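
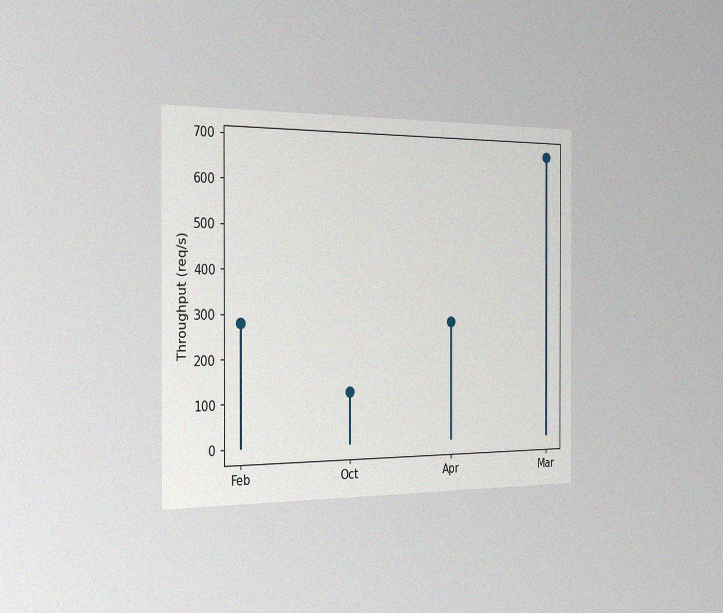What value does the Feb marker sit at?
280req/s

The chart is viewed slightly from the left, with some photo noise. The Feb marker sits at 280req/s.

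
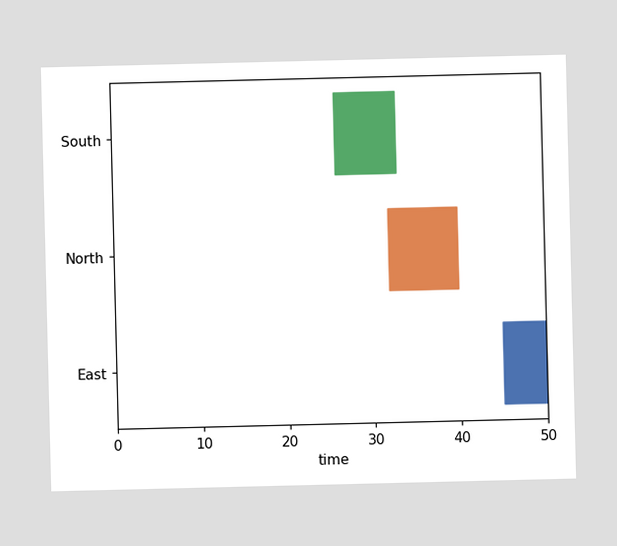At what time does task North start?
32

The North bar begins at t=32.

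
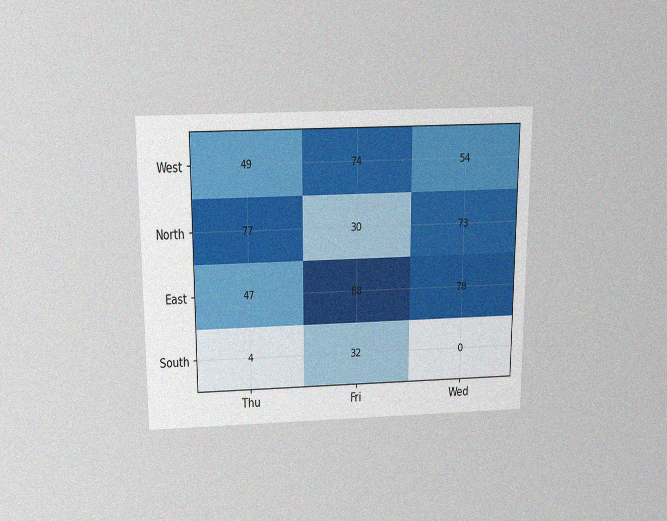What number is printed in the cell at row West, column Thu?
The chart is viewed slightly from above, with some photo noise. The (West, Thu) cell reads 49.

49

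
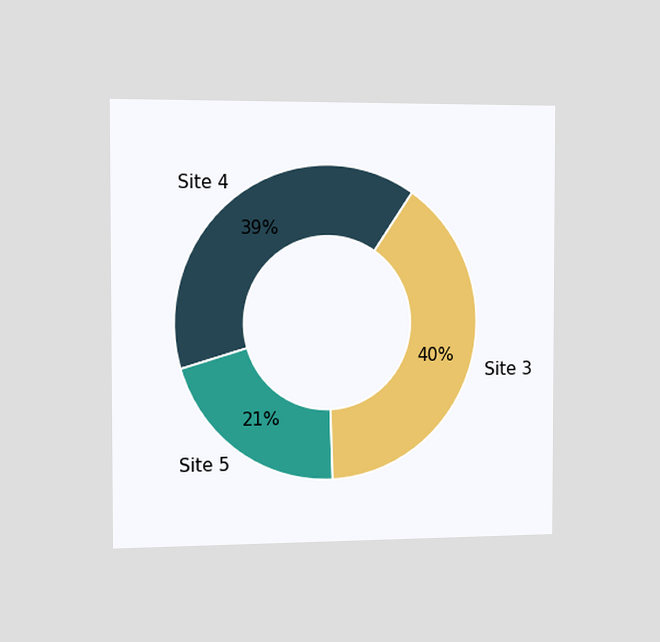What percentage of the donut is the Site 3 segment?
40%

The chart is viewed slightly from the left. The Site 3 segment takes up 40% of the ring.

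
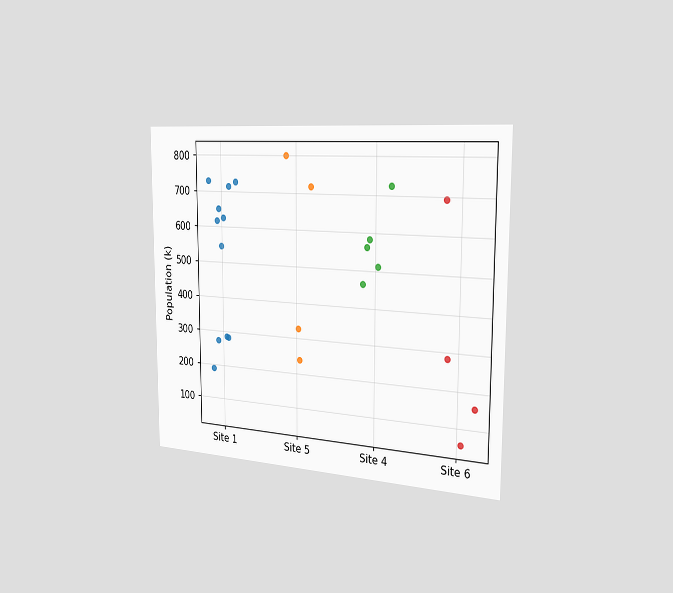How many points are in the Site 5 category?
4

The chart is viewed slightly from the right. Counting the markers in the Site 5 column gives 4.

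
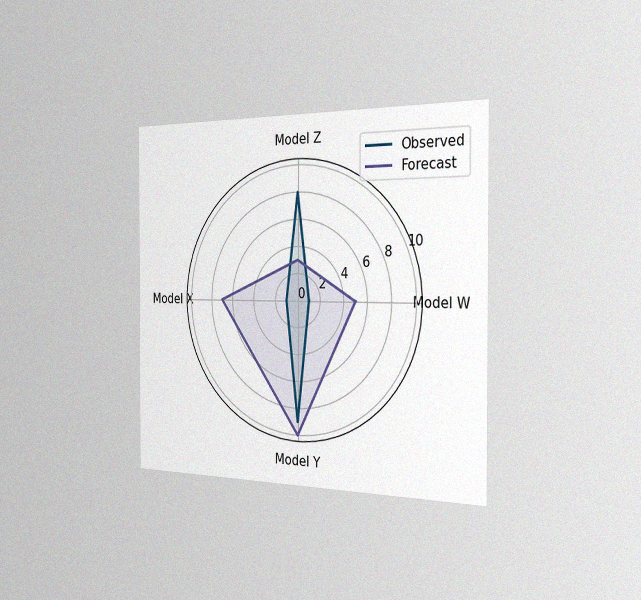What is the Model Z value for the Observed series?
8

The chart is viewed slightly from the right, with some photo noise. On the Model Z axis, Observed reaches 8.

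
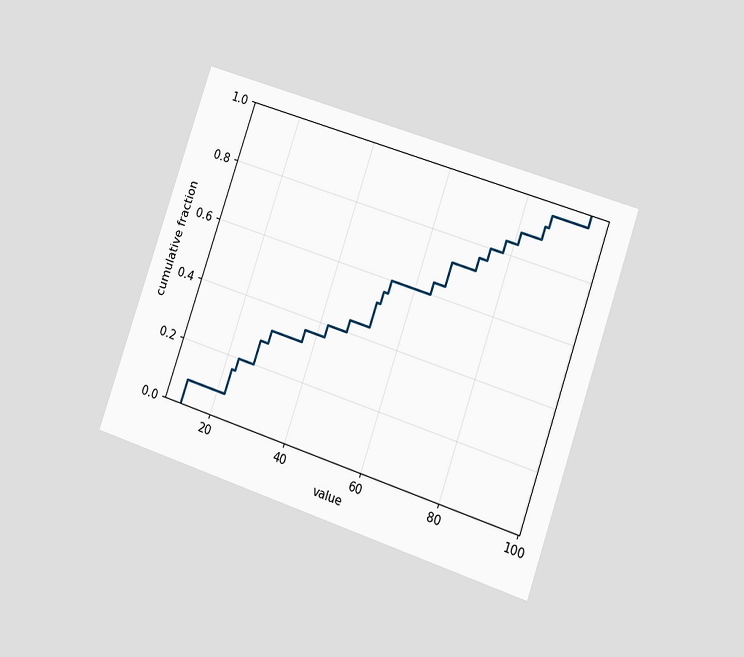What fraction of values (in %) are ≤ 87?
96%

The chart is tilted about 19° clockwise and viewed slightly from the right. At x=87 the ECDF step is at 96%.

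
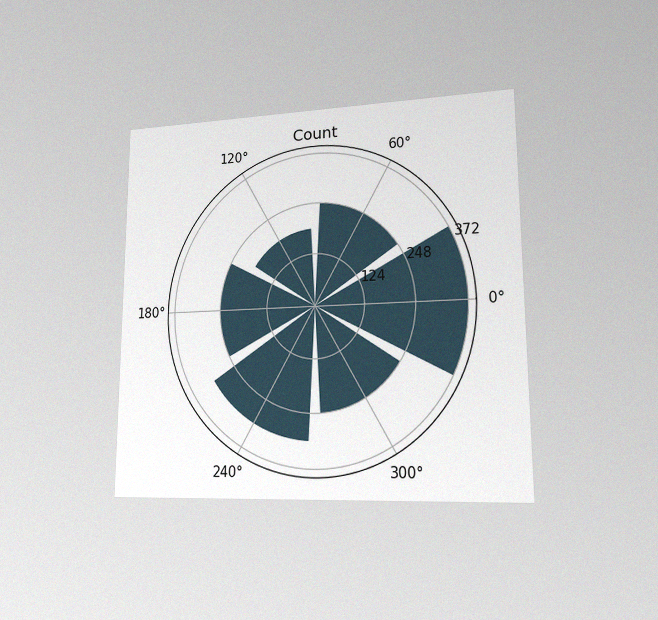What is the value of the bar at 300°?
248

The chart is viewed at a slight angle, with some photo noise. The bar at 300° reaches 248 on the radial axis.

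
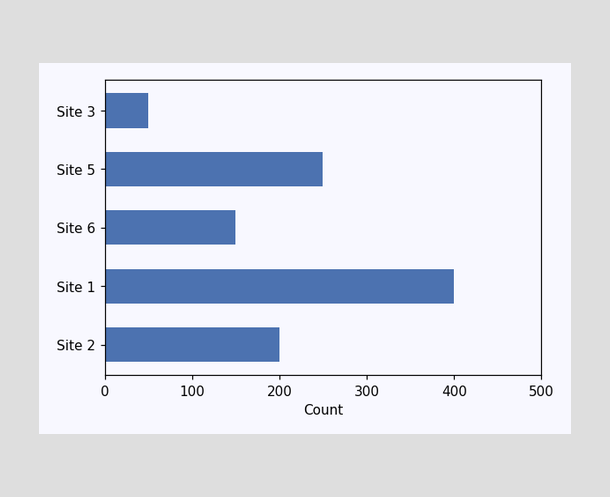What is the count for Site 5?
250

Reading along the chart's x-axis, the Site 5 bar reaches 250.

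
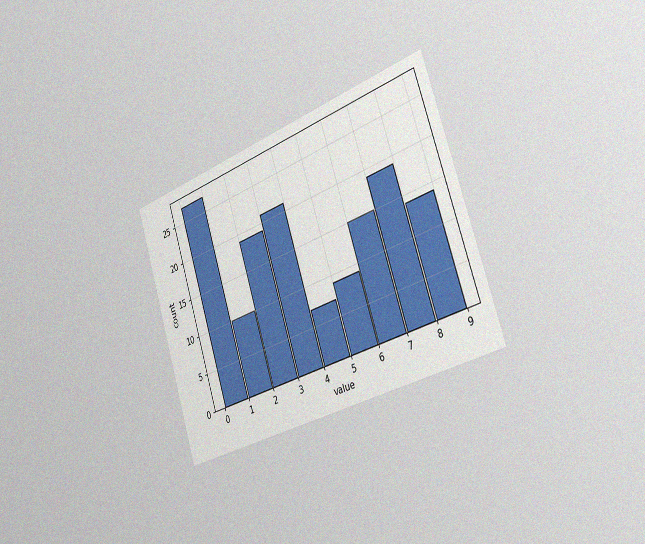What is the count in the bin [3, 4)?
The chart is tilted about 18° counter-clockwise and viewed slightly from the right, with some photo noise. The [3, 4) bin has height 21.

21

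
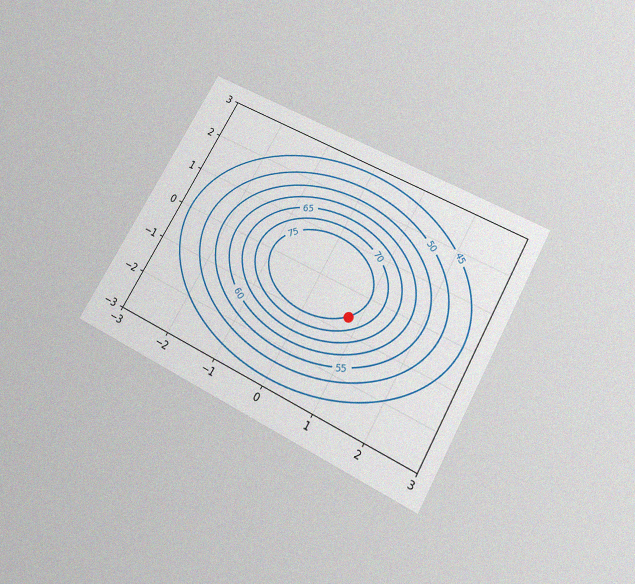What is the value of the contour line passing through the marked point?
75

The chart is tilted about 29° clockwise and viewed slightly from below, with some photo noise. The marked point sits on the contour labelled 75.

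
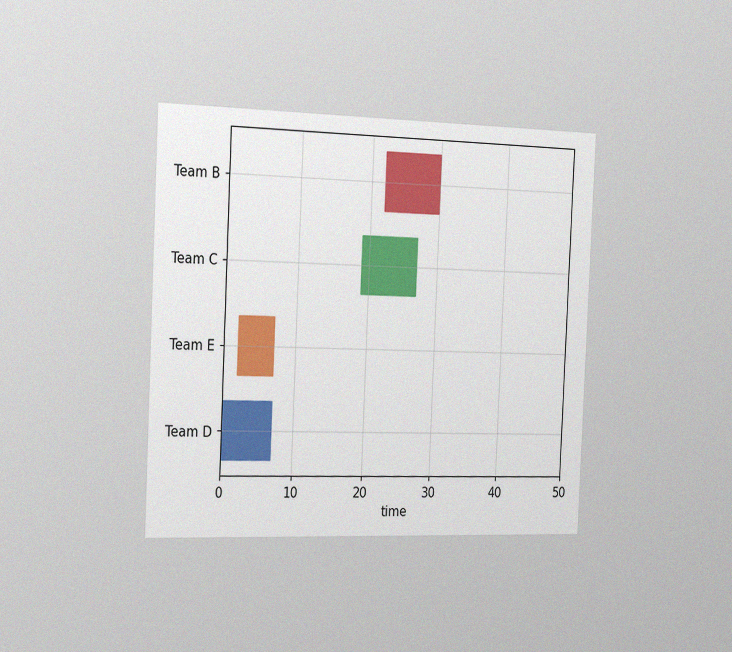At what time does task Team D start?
0

The chart is tilted about 3° clockwise and viewed slightly from the left, with some photo noise. The Team D bar begins at t=0.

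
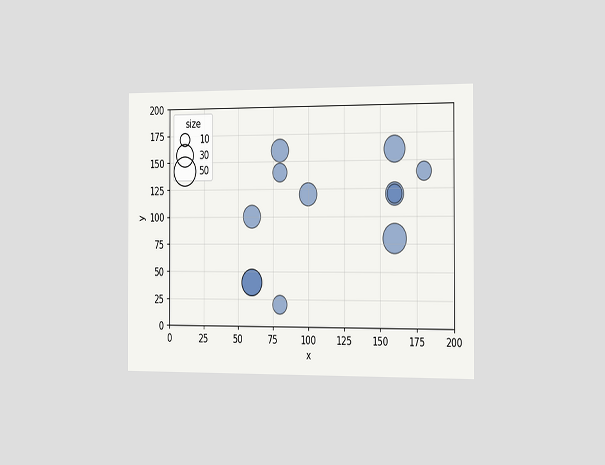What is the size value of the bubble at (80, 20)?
The chart is viewed slightly from the right. Matching the bubble at (80, 20) against the size legend gives 20.

20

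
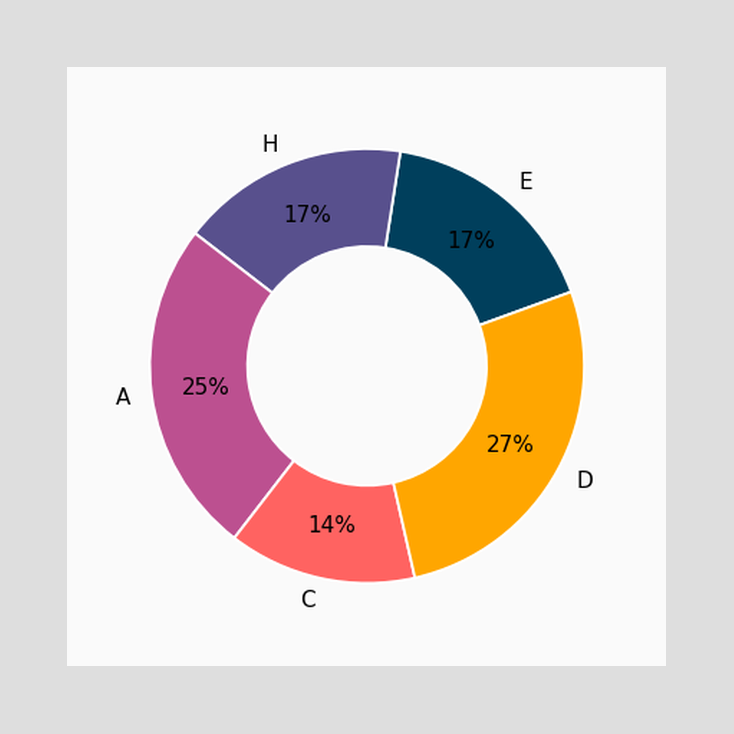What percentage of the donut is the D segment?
The D segment takes up 27% of the ring.

27%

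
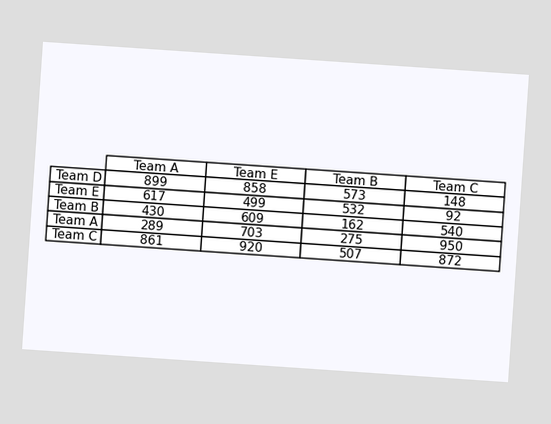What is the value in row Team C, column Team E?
The chart is tilted about 4° clockwise. The (Team C, Team E) cell reads 920.

920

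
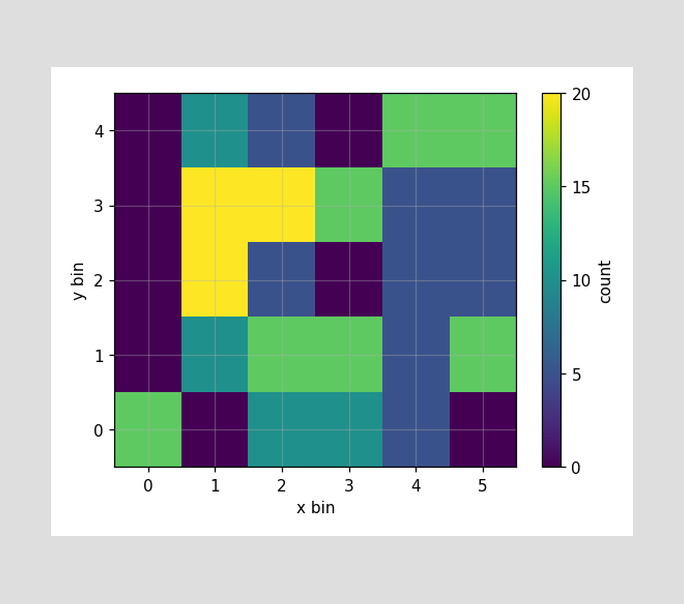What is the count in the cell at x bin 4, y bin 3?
Matching the cell (4, 3) against the colorbar gives 5.

5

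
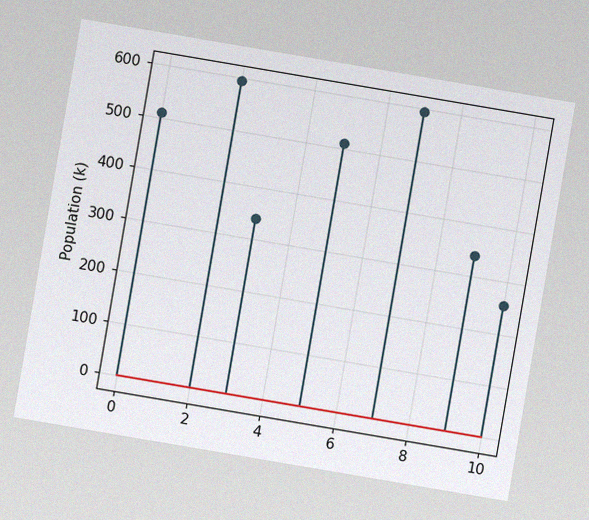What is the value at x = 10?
255k

The chart is tilted about 10° clockwise, with some photo noise. The stem at x=10 reaches 255k.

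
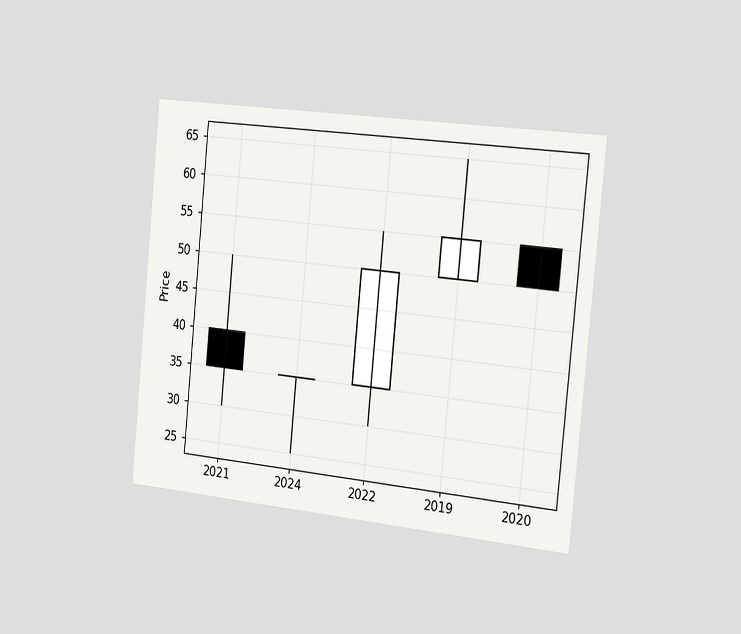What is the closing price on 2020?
50

The chart is tilted about 6° clockwise and viewed slightly from the right. The 2020 candle closes at 50.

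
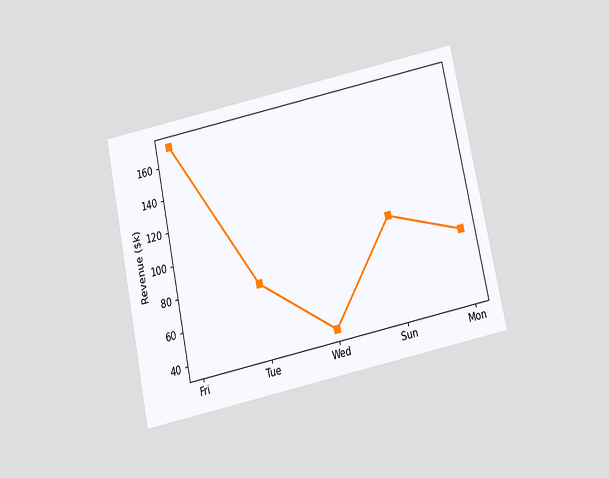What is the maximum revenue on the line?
The chart is tilted about 12° counter-clockwise and viewed slightly from below. The highest point is at Fri, and reading across to the y-axis gives $171k.

$171k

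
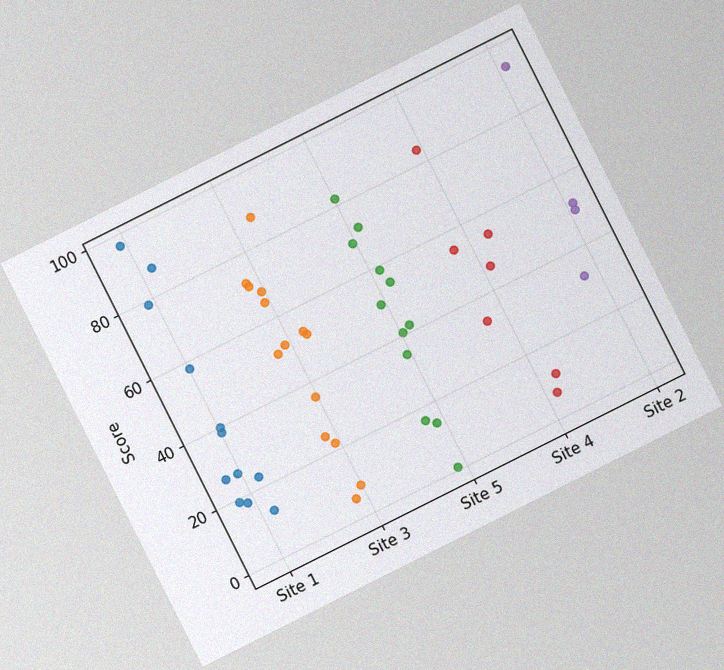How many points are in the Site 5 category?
12

The chart is tilted about 27° counter-clockwise, with some photo noise. Counting the markers in the Site 5 column gives 12.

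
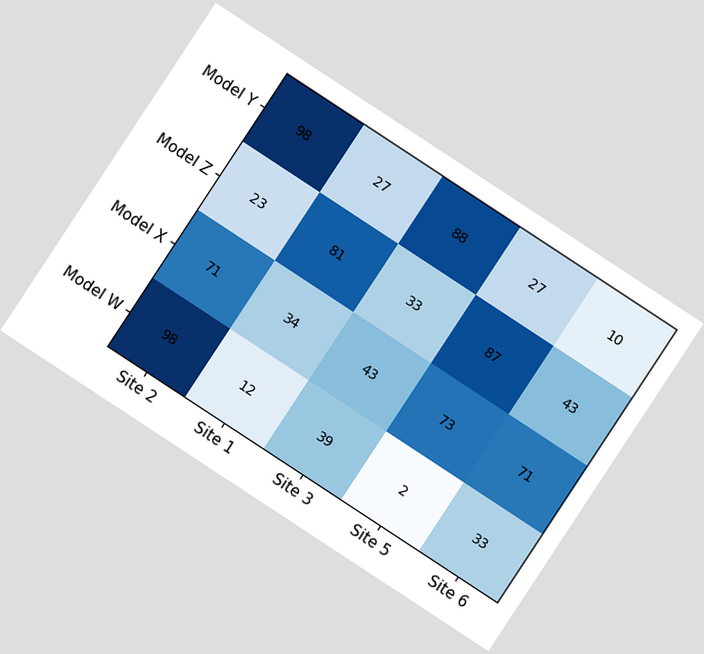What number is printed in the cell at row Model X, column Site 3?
The chart is tilted about 33° clockwise. The (Model X, Site 3) cell reads 43.

43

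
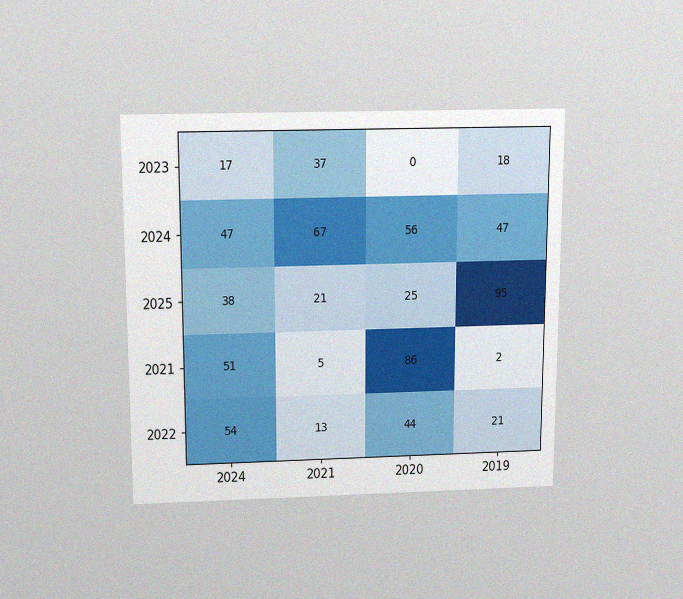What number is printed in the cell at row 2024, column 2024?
47

The chart is viewed slightly from above, with some photo noise. The (2024, 2024) cell reads 47.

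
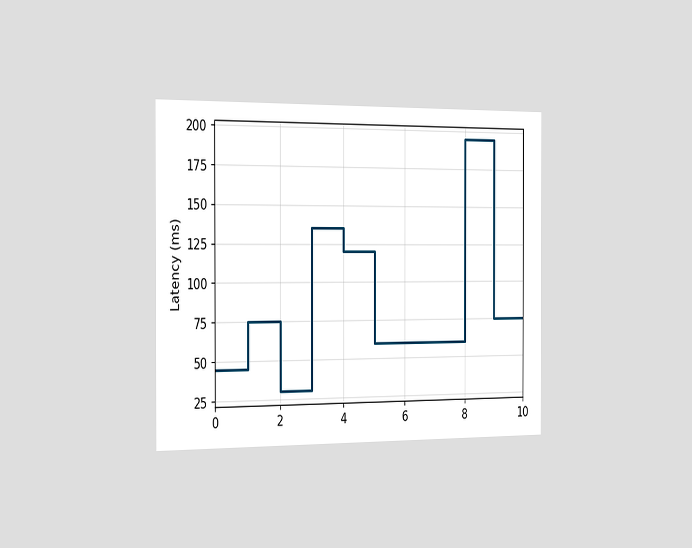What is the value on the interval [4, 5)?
120ms

The chart is viewed slightly from the left. On [4, 5) the step sits at 120ms.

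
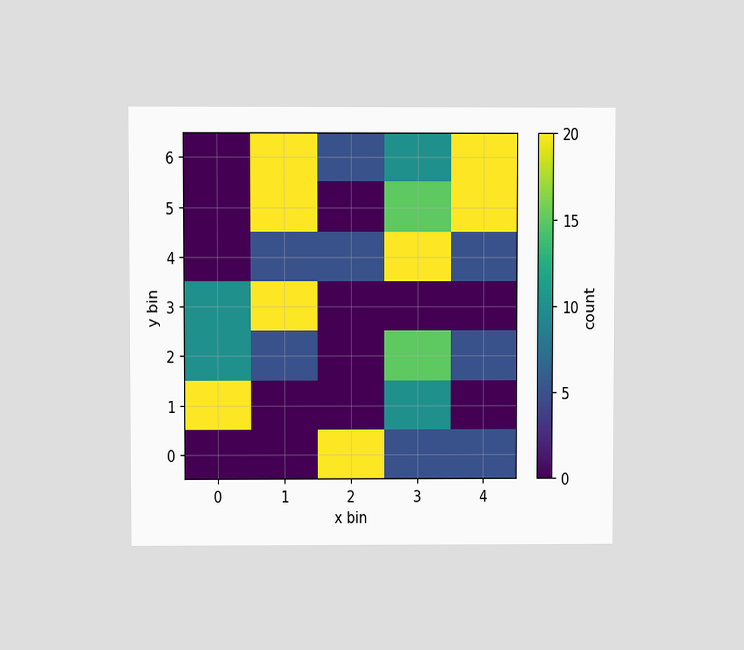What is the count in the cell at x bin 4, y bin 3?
0

The chart is viewed at a slight angle. Matching the cell (4, 3) against the colorbar gives 0.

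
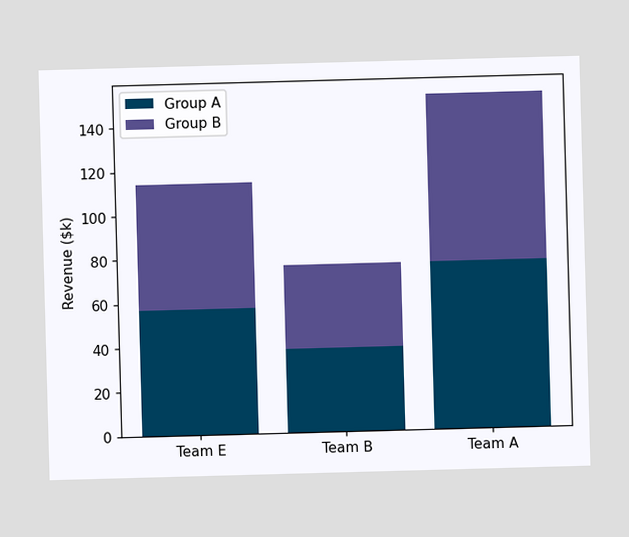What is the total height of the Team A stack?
$152k

The Team A stack's top reaches $152k on the y-axis.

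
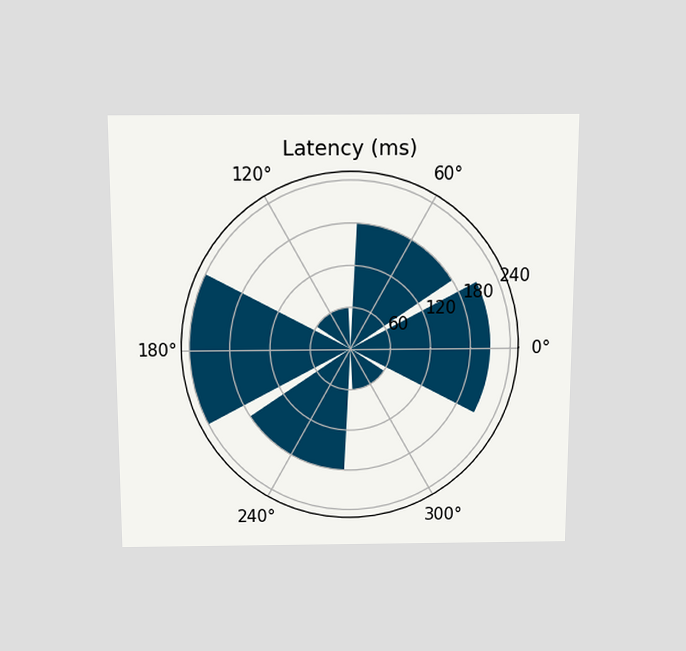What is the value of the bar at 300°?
60ms

The chart is viewed slightly from above. The bar at 300° reaches 60ms on the radial axis.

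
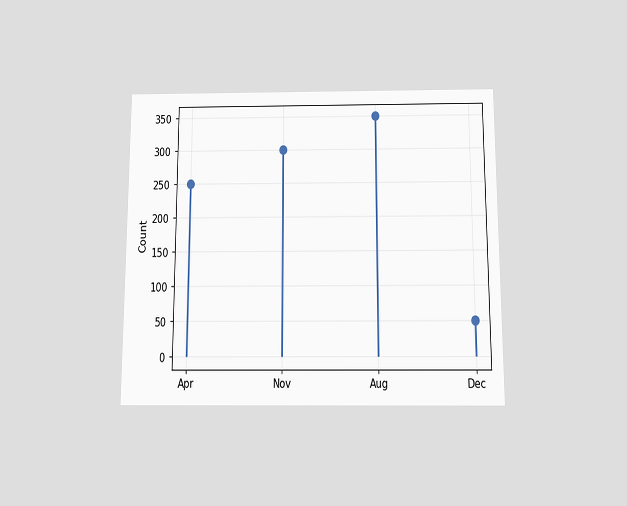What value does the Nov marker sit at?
300

The chart is viewed slightly from below. The Nov marker sits at 300.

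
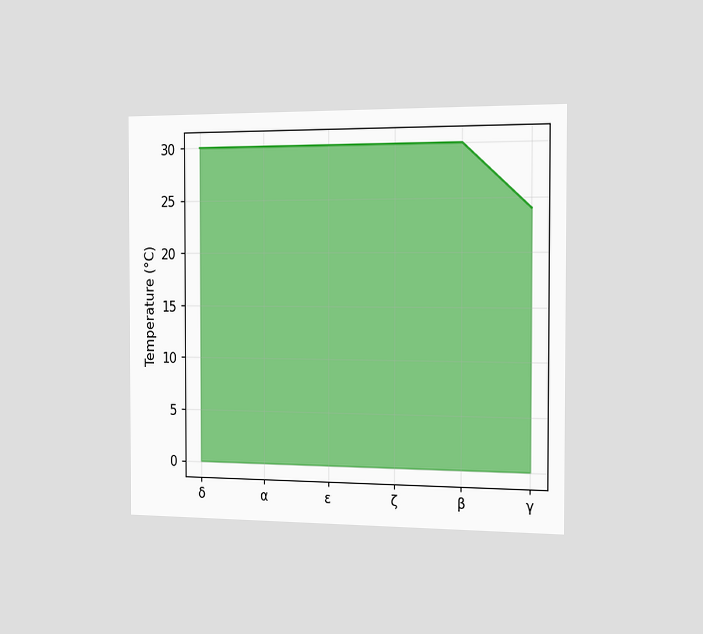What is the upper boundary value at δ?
30°C

The chart is viewed slightly from the right. At δ the upper boundary is at 30°C.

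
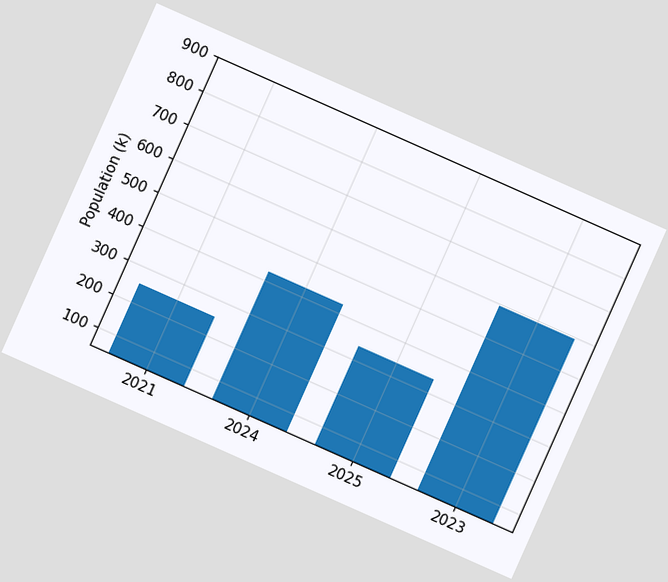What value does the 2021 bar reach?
255k

The chart is tilted about 24° clockwise. Reading along the chart's y-axis, the 2021 bar reaches 255k.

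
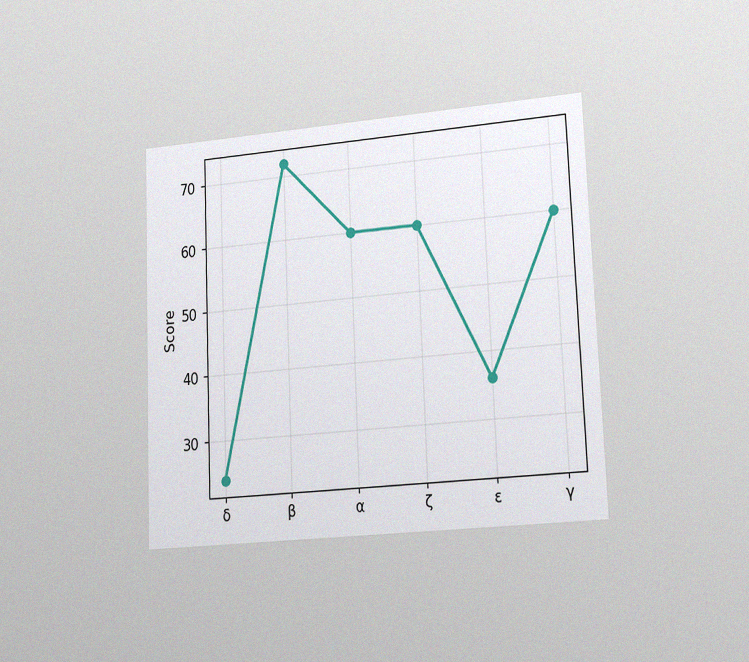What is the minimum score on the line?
24

The chart is tilted about 2° counter-clockwise and viewed slightly from the right, with some photo noise. The lowest point is at δ, and reading across to the y-axis gives 24.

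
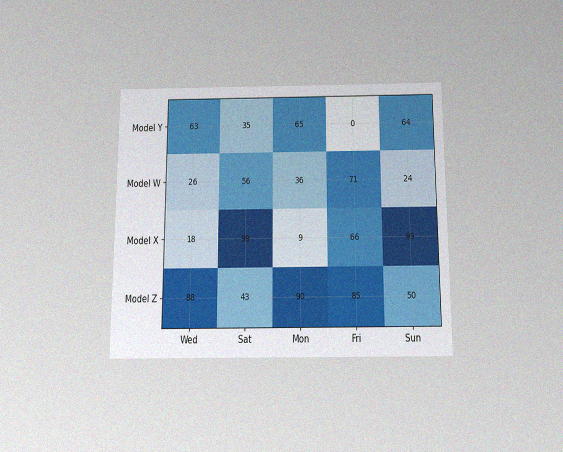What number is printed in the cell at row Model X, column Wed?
18

The chart is viewed slightly from below, with some photo noise. The (Model X, Wed) cell reads 18.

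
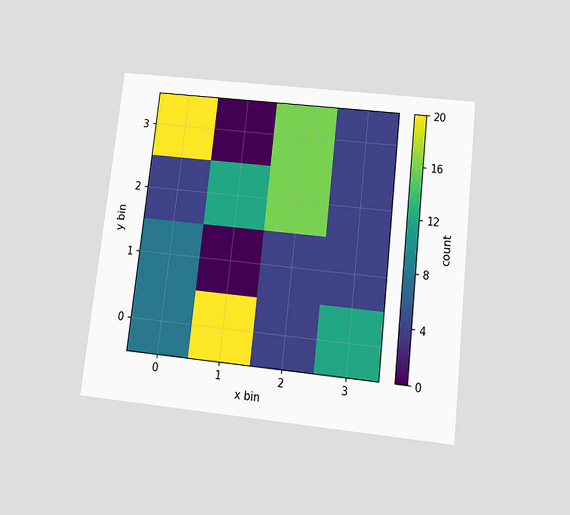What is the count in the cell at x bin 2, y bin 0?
The chart is tilted about 6° clockwise and viewed slightly from below. Matching the cell (2, 0) against the colorbar gives 4.

4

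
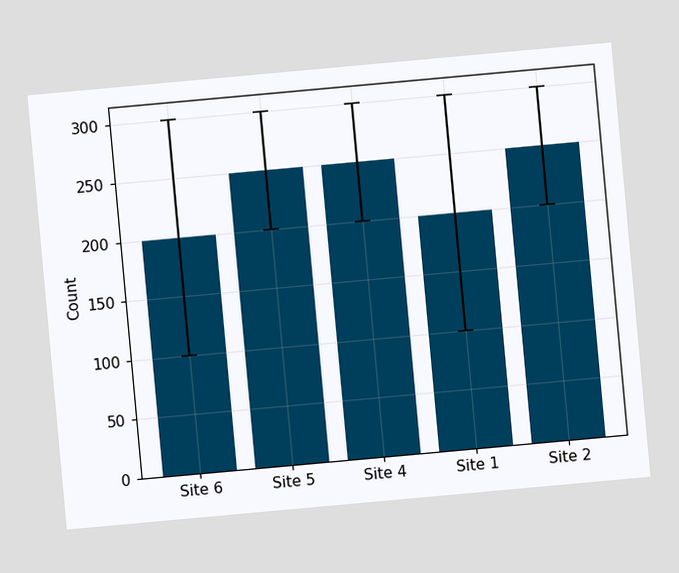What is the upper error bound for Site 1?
The chart is tilted about 5° counter-clockwise. The Site 1 bar's upper whisker reaches 300.

300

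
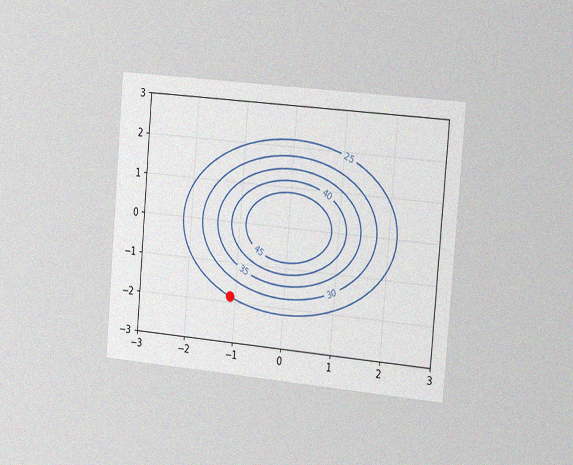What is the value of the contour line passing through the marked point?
25

The chart is tilted about 5° clockwise and viewed slightly from the right, with some photo noise. The marked point sits on the contour labelled 25.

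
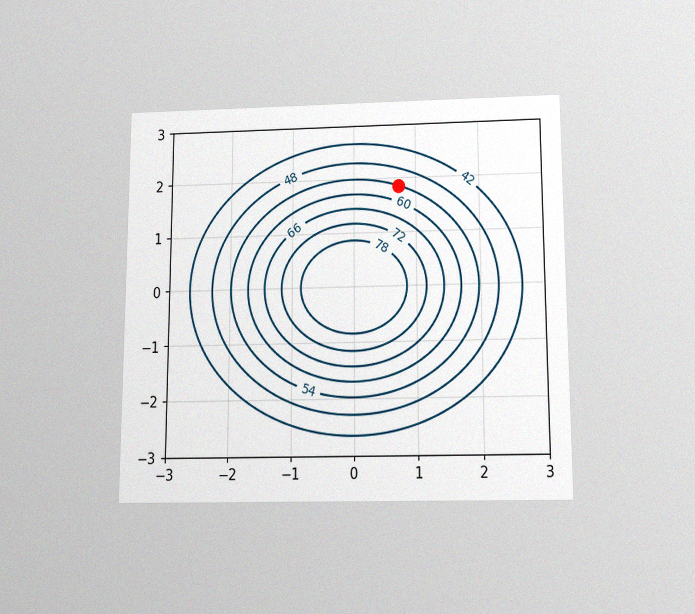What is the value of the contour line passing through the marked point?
54

The chart is viewed slightly from below, with some photo noise. The marked point sits on the contour labelled 54.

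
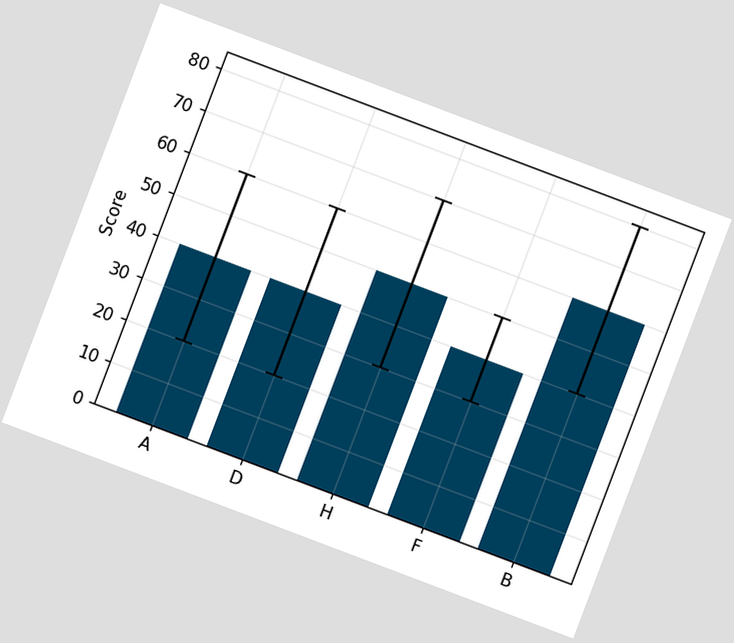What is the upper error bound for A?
60

The chart is tilted about 21° clockwise. The A bar's upper whisker reaches 60.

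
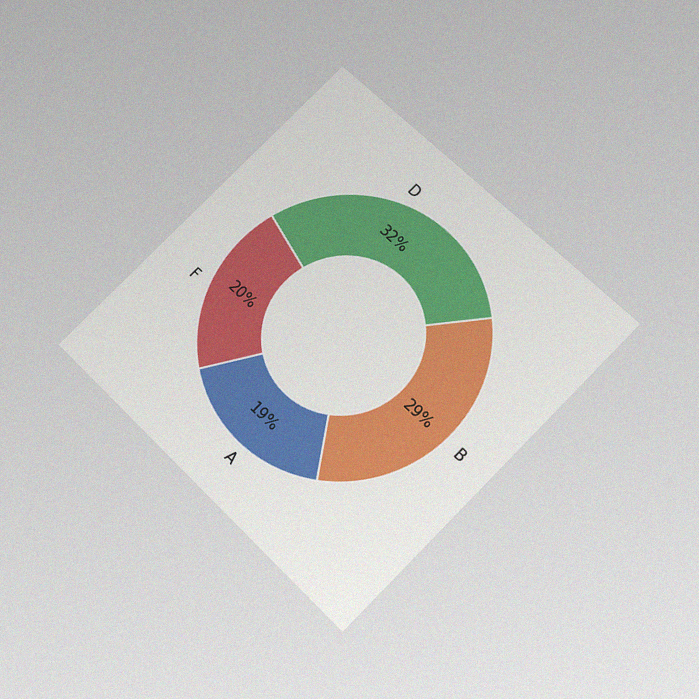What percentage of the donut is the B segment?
29%

The chart is tilted about 45° clockwise and viewed slightly from below, with some photo noise. The B segment takes up 29% of the ring.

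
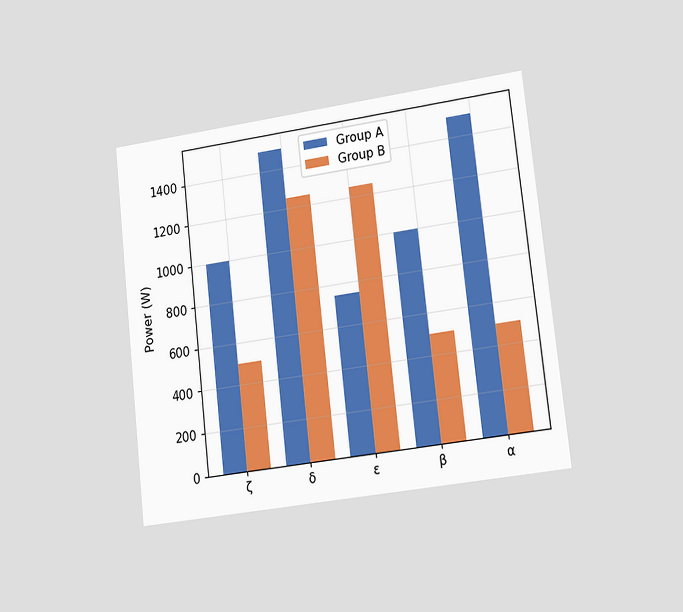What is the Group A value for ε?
The chart is tilted about 6° counter-clockwise and viewed slightly from the right. The Group A bar at ε reaches 750W on the y-axis.

750W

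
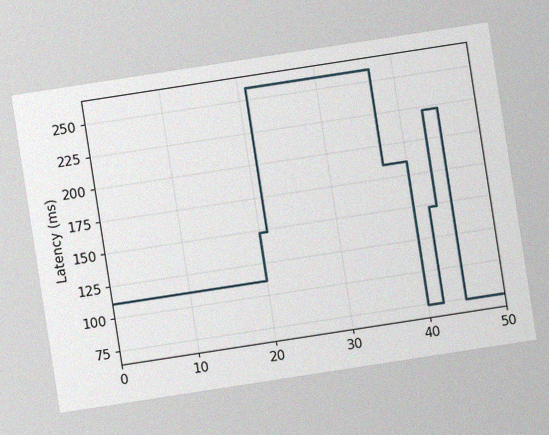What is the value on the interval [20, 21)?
148ms

The chart is tilted about 9° counter-clockwise, with some photo noise. On [20, 21) the step sits at 148ms.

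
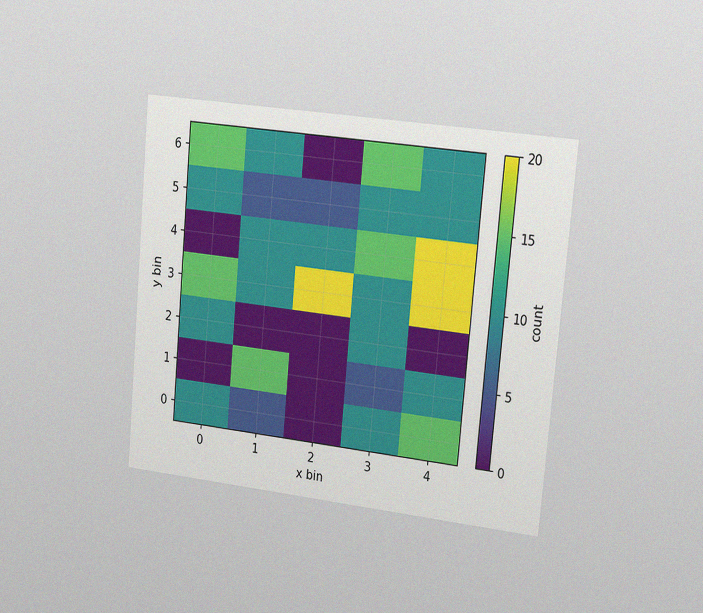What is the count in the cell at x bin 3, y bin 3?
10

The chart is tilted about 5° clockwise and viewed slightly from the right, with some photo noise. Matching the cell (3, 3) against the colorbar gives 10.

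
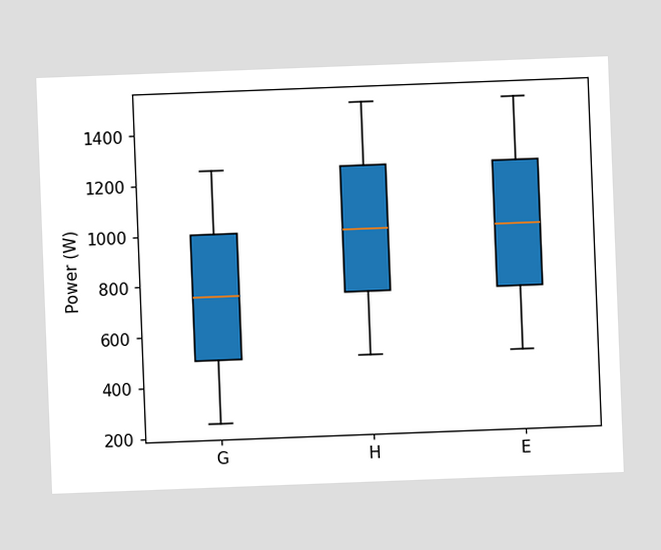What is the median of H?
1000W

The chart is tilted about 2° counter-clockwise. The median line in the H box sits at 1000W.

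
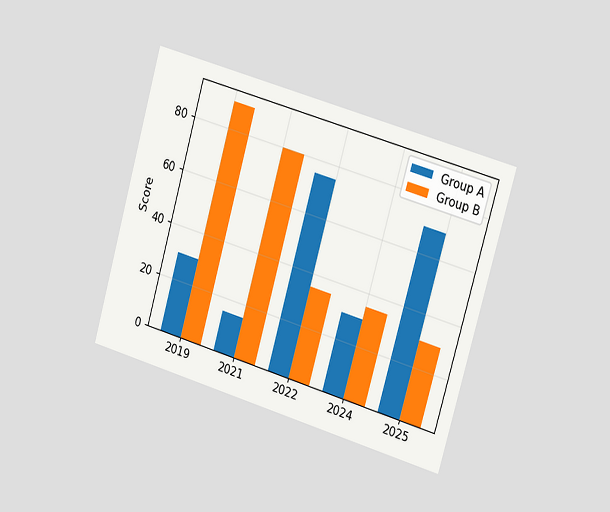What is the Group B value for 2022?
The chart is tilted about 16° clockwise and viewed slightly from the right. The Group B bar at 2022 reaches 35 on the y-axis.

35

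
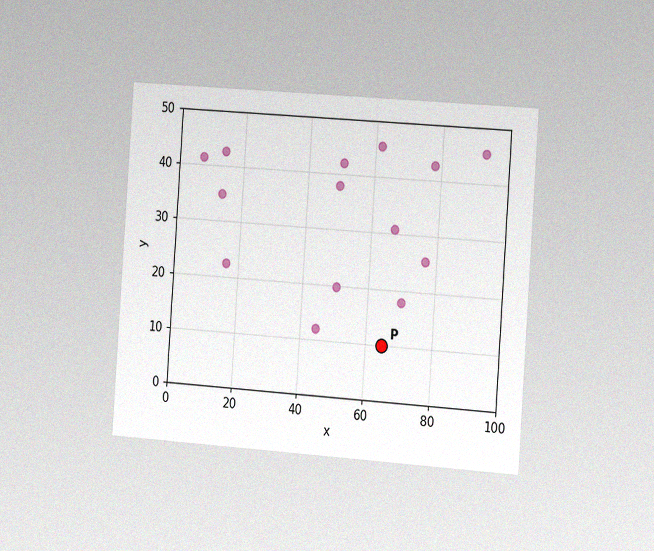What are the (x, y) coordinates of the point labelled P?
(65, 10)

The chart is tilted about 4° clockwise and viewed slightly from the right, with some photo noise. Following the gridlines from P to each axis, P sits at (65, 10).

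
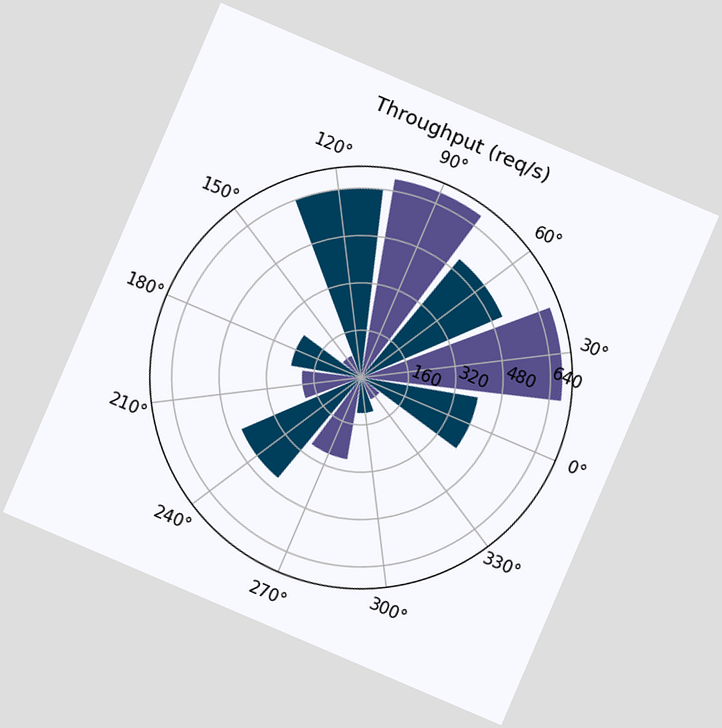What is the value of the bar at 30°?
The chart is tilted about 23° clockwise. The bar at 30° reaches 680req/s on the radial axis.

680req/s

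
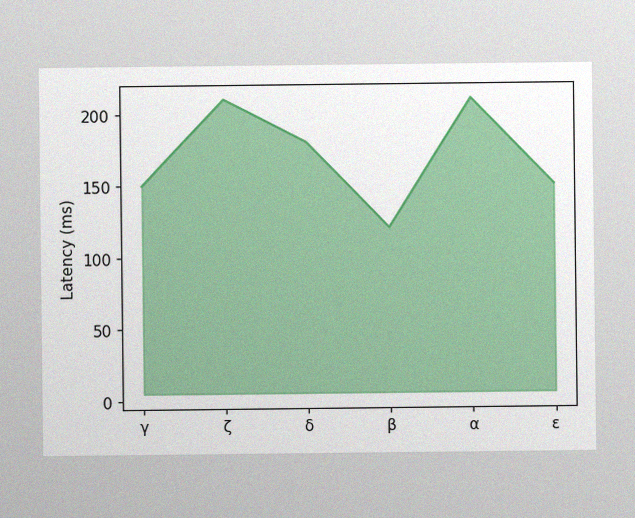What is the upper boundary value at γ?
150ms

The image has some photo noise and uneven lighting. At γ the upper boundary is at 150ms.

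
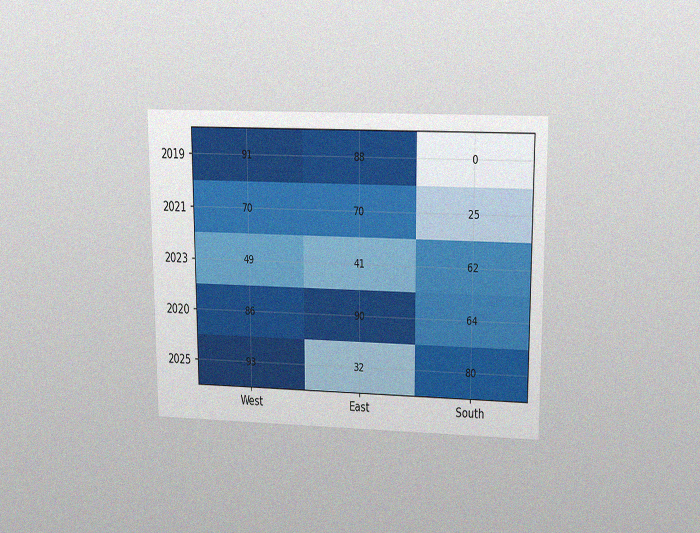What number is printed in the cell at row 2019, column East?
88

The chart is viewed slightly from above, with some photo noise. The (2019, East) cell reads 88.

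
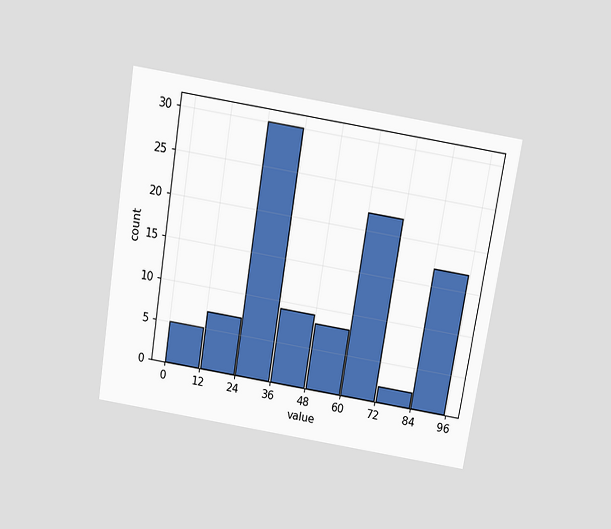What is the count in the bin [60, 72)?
The chart is tilted about 9° clockwise and viewed slightly from above. The [60, 72) bin has height 22.

22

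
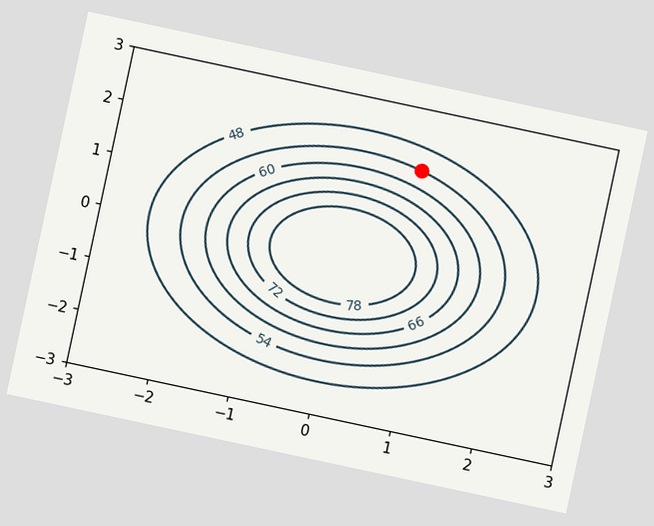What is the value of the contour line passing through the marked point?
54

The chart is tilted about 12° clockwise. The marked point sits on the contour labelled 54.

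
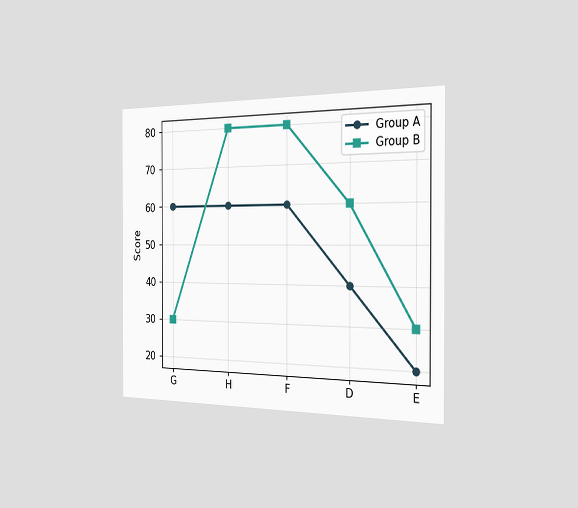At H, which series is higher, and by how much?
Group B, by 20

The chart is viewed slightly from the right. At H, Group B sits above the other line by 20.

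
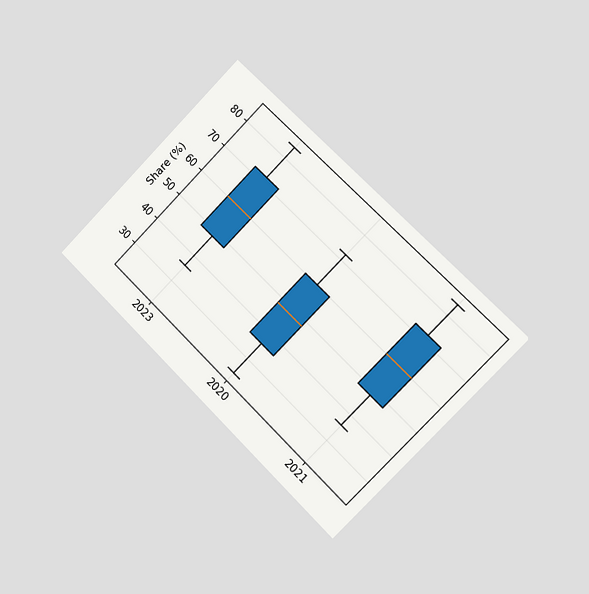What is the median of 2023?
60%

The chart is tilted about 45° clockwise and viewed slightly from the right. The median line in the 2023 box sits at 60%.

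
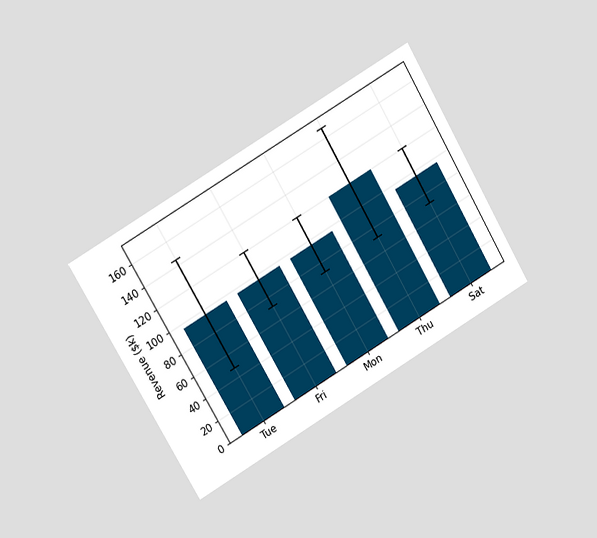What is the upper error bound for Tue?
$144k

The chart is tilted about 30° counter-clockwise and viewed at a slight angle. The Tue bar's upper whisker reaches $144k.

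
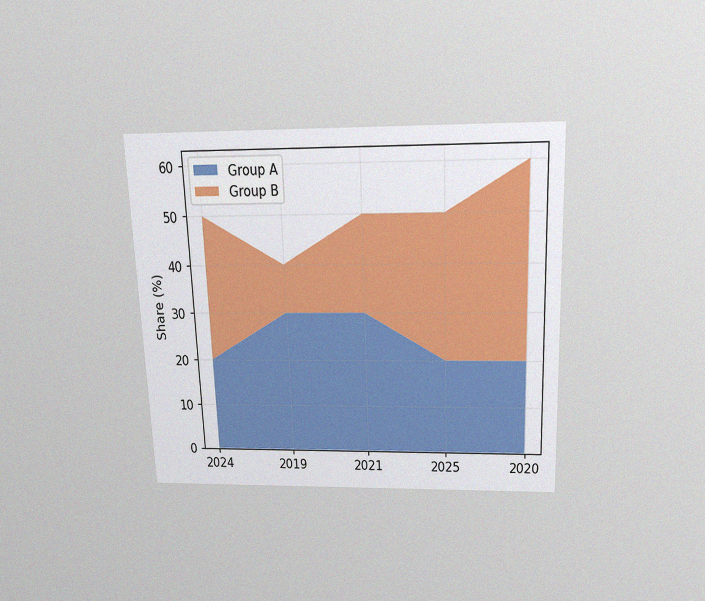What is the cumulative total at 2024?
50%

The chart is tilted about 2° counter-clockwise and viewed slightly from above, with some photo noise. The stacked total at 2024 reaches 50%.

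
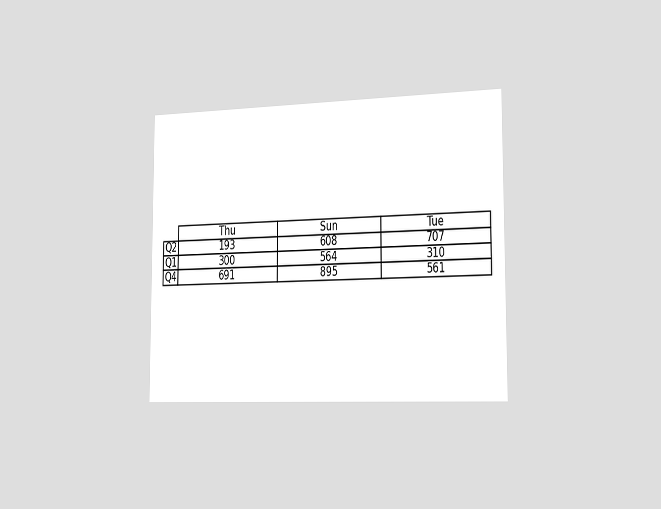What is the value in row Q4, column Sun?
895

The chart is viewed slightly from the right. The (Q4, Sun) cell reads 895.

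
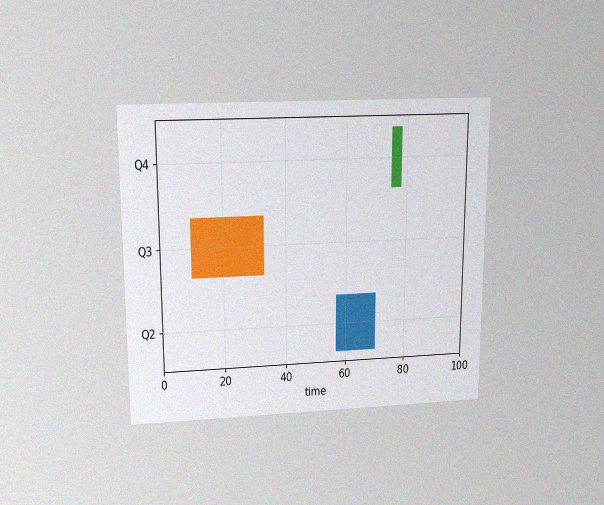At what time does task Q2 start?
57

The chart is viewed slightly from above, with some photo noise. The Q2 bar begins at t=57.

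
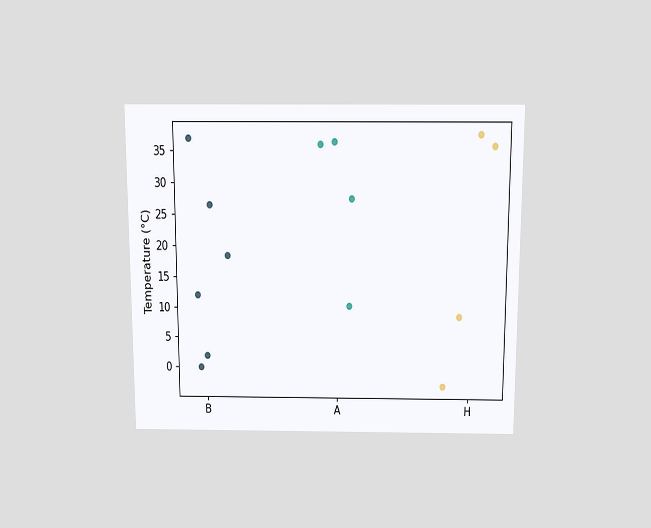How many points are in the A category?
The chart is viewed slightly from above. Counting the markers in the A column gives 4.

4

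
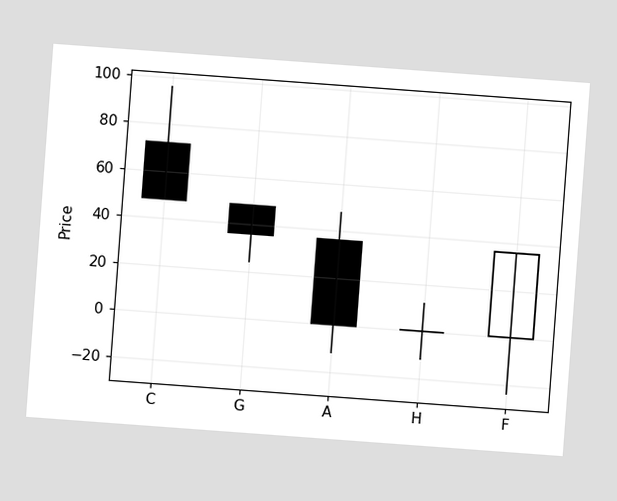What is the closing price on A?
The chart is tilted about 4° clockwise. The A candle closes at 0.

0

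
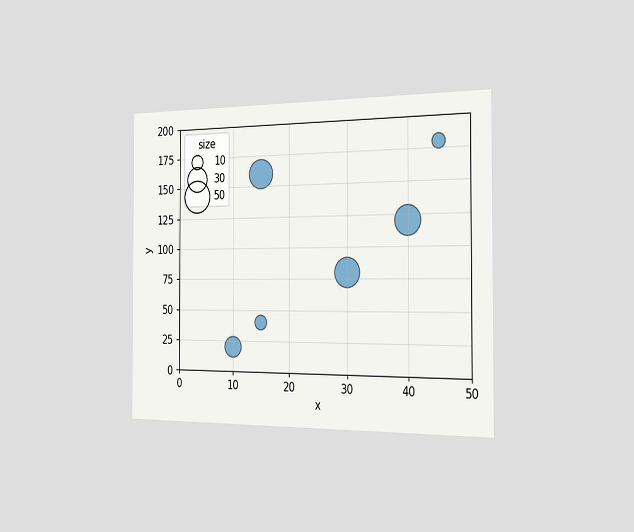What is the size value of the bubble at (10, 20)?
The chart is viewed slightly from the right. Matching the bubble at (10, 20) against the size legend gives 20.

20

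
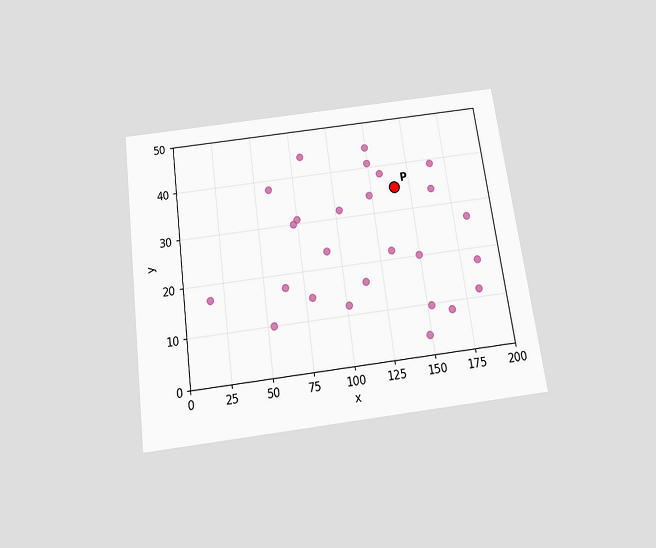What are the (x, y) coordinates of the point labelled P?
The chart is tilted about 8° counter-clockwise and viewed slightly from below. Following the gridlines from P to each axis, P sits at (140, 35).

(140, 35)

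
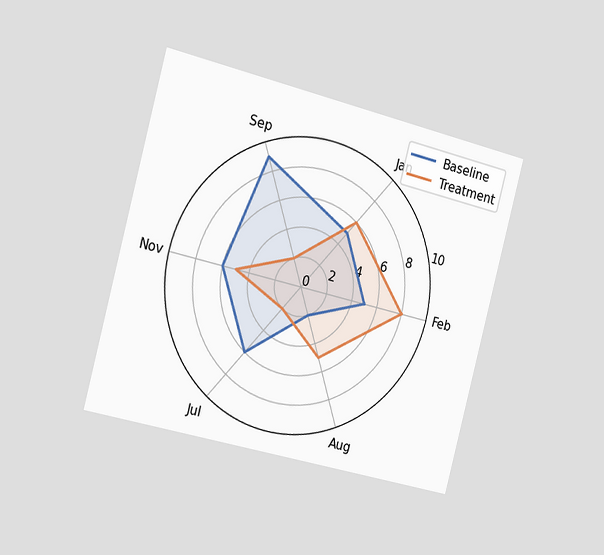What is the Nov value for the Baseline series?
6

The chart is tilted about 15° clockwise and viewed slightly from the left. On the Nov axis, Baseline reaches 6.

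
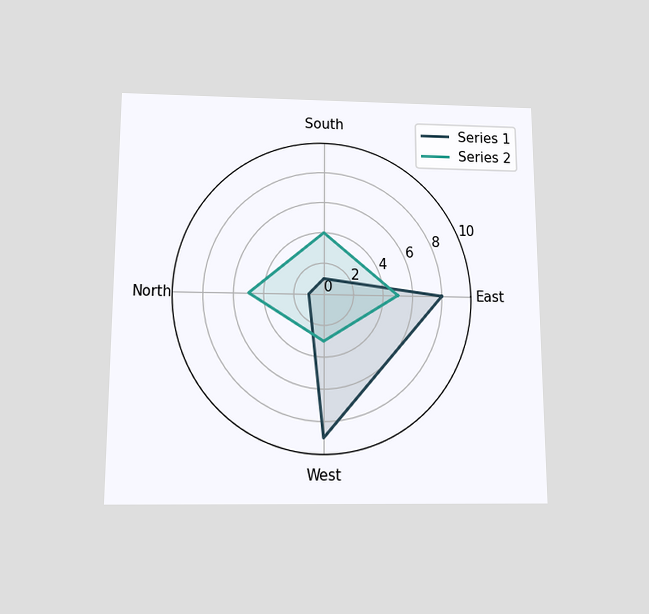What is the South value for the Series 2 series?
The chart is viewed slightly from below. On the South axis, Series 2 reaches 4.

4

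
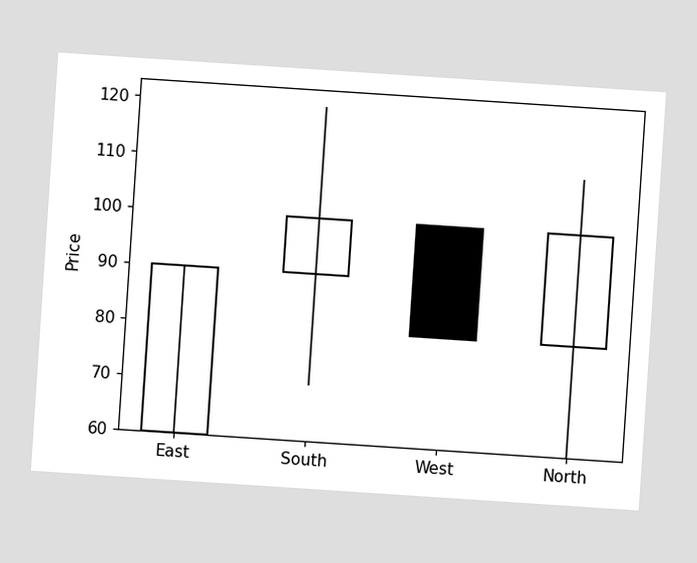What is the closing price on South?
The chart is tilted about 4° clockwise. The South candle closes at 100.

100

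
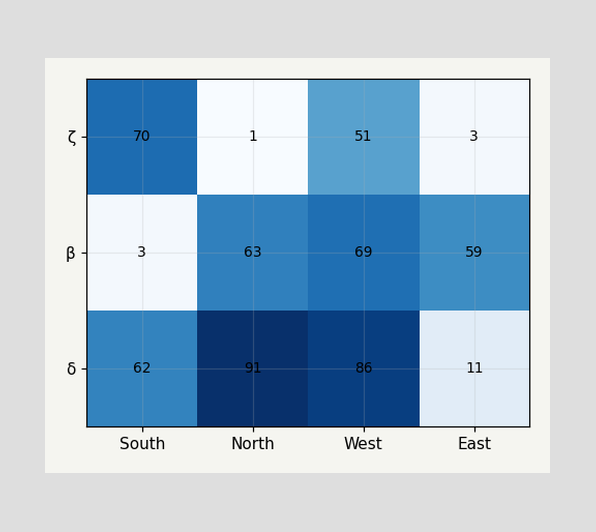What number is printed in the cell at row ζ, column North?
The (ζ, North) cell reads 1.

1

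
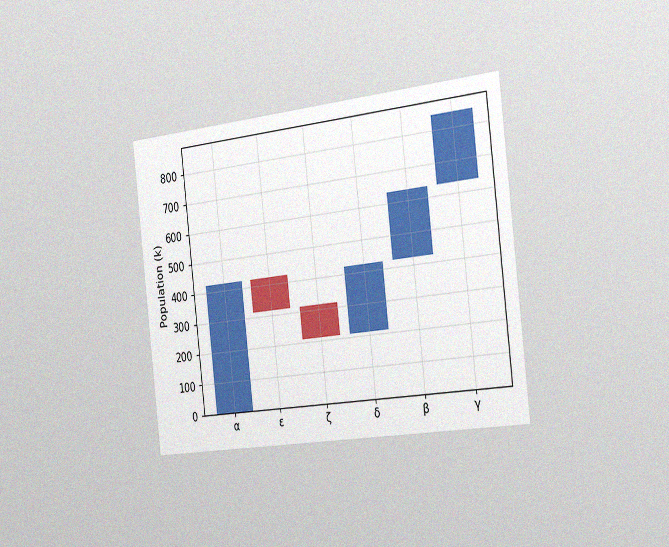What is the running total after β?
The chart is tilted about 7° counter-clockwise and viewed slightly from the right, with some photo noise. After β the running total reaches 636k.

636k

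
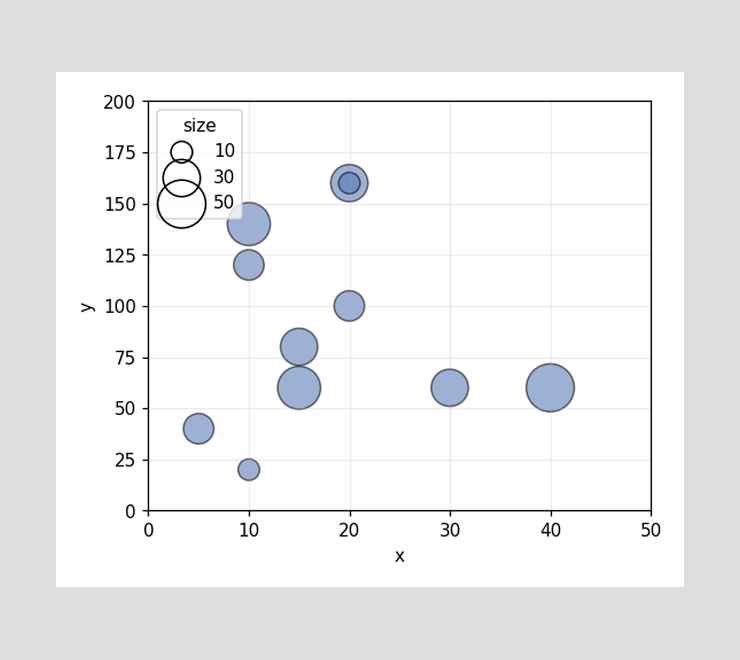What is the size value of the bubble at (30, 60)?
30

Matching the bubble at (30, 60) against the size legend gives 30.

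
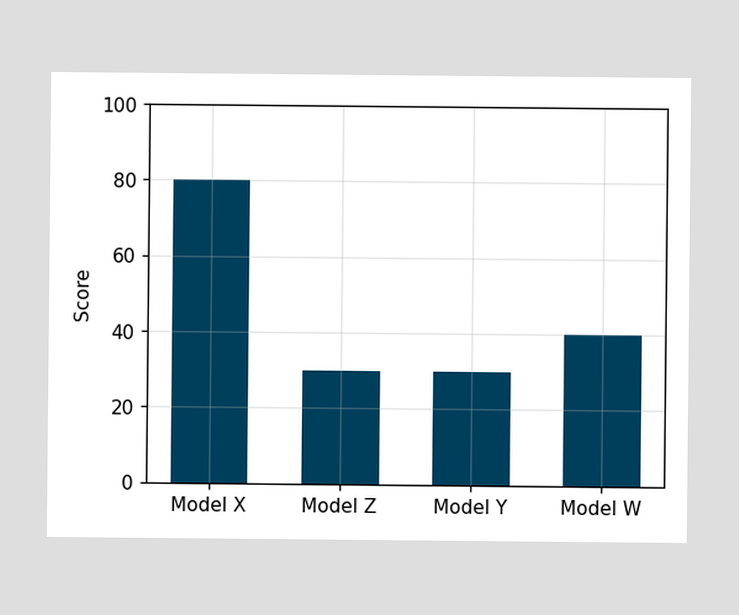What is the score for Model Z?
30

Reading along the chart's y-axis, the Model Z bar reaches 30.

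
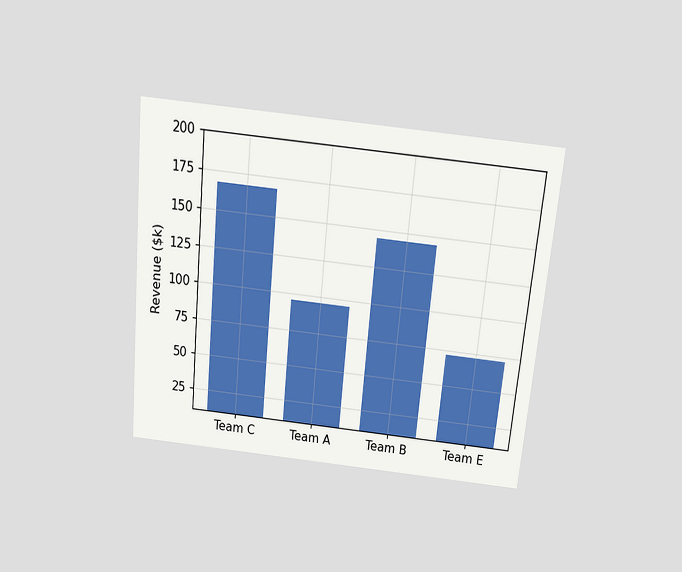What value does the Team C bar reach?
The chart is tilted about 5° clockwise and viewed slightly from above. Reading along the chart's y-axis, the Team C bar reaches $168k.

$168k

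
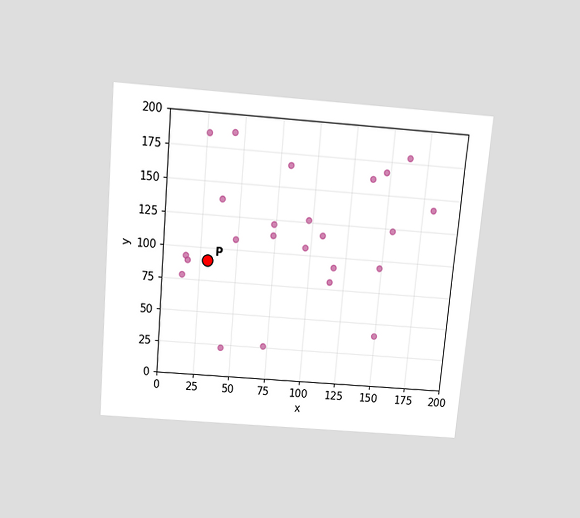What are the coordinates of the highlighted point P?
(30, 90)

The chart is tilted about 5° clockwise and viewed slightly from above. Following the gridlines from P to each axis, P sits at (30, 90).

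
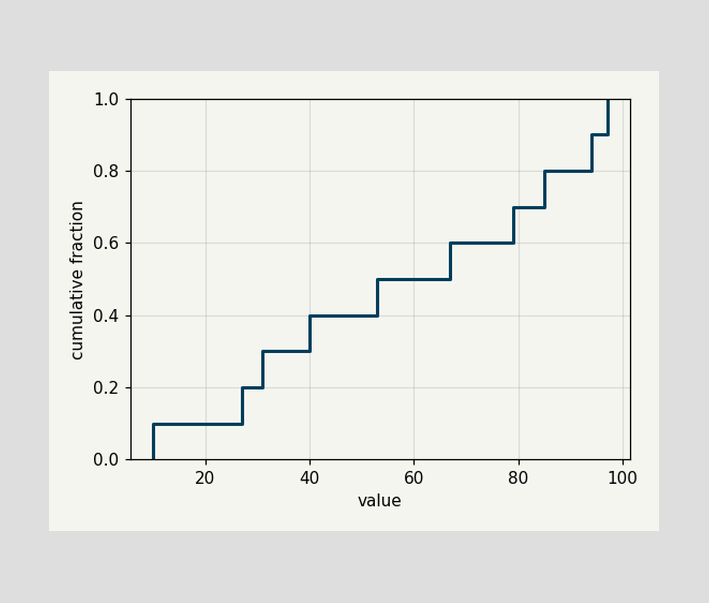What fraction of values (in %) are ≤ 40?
At x=40 the ECDF step is at 40%.

40%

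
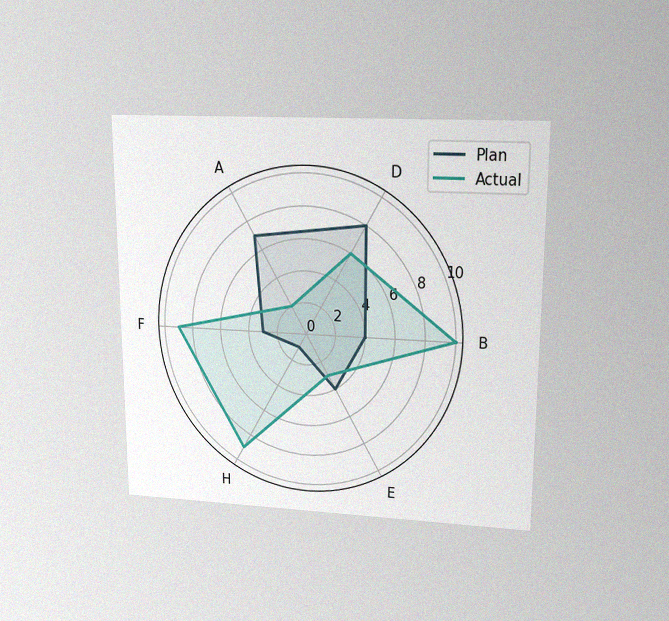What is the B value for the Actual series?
10

The chart is viewed at a slight angle, with some photo noise. On the B axis, Actual reaches 10.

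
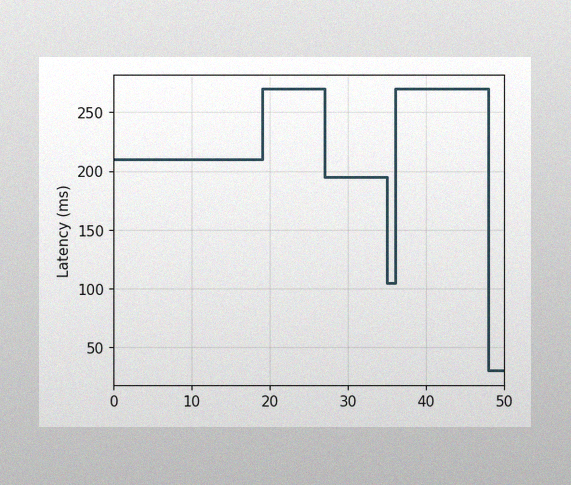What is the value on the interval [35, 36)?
105ms

The image has some photo noise and uneven lighting. On [35, 36) the step sits at 105ms.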